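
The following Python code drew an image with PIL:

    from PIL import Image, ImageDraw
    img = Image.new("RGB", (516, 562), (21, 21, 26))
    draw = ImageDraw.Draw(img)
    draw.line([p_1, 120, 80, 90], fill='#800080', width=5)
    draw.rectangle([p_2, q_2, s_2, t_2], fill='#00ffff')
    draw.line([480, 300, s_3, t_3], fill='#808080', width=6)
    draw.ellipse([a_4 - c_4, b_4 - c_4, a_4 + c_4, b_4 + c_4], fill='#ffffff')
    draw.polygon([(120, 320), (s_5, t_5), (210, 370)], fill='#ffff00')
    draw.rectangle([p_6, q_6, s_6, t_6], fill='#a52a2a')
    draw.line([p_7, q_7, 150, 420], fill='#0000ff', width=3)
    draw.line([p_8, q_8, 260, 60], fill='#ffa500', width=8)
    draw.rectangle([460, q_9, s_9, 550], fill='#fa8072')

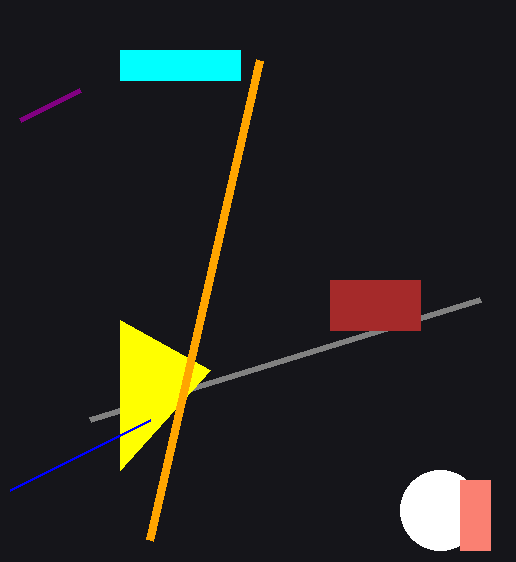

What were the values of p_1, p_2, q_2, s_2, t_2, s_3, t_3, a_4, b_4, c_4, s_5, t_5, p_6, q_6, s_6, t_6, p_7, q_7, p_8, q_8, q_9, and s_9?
p_1 = 20; p_2 = 120; q_2 = 50; s_2 = 240; t_2 = 80; s_3 = 90; t_3 = 420; a_4 = 440; b_4 = 510; c_4 = 40; s_5 = 120; t_5 = 470; p_6 = 330; q_6 = 280; s_6 = 420; t_6 = 330; p_7 = 10; q_7 = 490; p_8 = 150; q_8 = 540; q_9 = 480; s_9 = 490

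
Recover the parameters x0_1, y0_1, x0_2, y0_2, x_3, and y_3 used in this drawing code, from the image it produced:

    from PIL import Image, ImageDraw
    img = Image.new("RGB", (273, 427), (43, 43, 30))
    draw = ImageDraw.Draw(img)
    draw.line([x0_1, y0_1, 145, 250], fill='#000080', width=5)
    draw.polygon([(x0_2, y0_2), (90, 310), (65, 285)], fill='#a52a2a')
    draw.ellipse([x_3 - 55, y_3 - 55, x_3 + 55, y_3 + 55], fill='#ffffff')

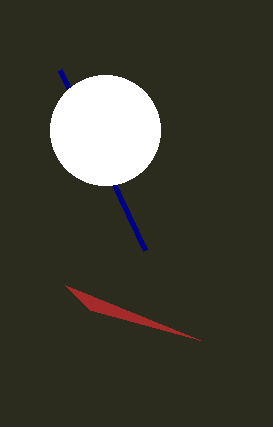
x0_1 = 60; y0_1 = 70; x0_2 = 200; y0_2 = 340; x_3 = 105; y_3 = 130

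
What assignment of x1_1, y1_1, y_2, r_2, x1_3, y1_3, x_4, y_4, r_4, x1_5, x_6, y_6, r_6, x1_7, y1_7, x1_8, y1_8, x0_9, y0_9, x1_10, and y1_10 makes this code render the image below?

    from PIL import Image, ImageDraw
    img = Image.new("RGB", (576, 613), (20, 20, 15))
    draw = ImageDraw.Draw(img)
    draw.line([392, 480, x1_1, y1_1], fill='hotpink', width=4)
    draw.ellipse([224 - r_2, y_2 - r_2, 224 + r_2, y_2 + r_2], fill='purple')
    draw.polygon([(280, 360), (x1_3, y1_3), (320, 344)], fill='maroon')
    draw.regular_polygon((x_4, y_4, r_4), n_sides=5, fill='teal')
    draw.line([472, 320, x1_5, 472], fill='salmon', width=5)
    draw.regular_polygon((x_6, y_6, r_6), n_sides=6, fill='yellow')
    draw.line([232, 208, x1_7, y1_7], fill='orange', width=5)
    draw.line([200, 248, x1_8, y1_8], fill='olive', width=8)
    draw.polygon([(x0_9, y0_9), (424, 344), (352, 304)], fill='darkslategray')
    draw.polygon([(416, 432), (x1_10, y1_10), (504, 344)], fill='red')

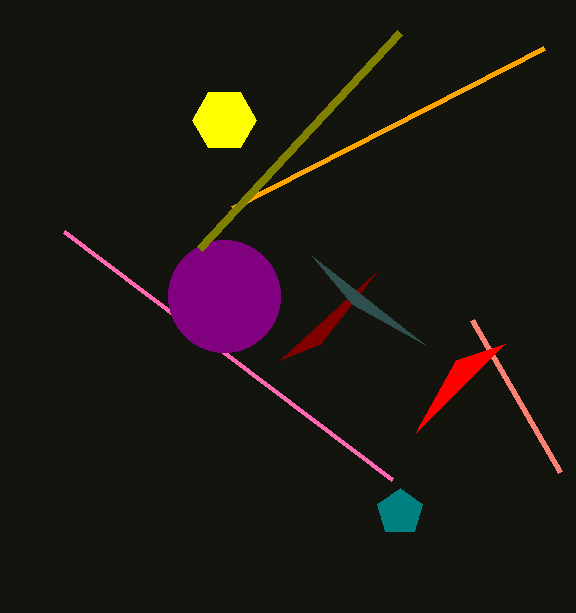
x1_1 = 64; y1_1 = 232; y_2 = 296; r_2 = 56; x1_3 = 376; y1_3 = 272; x_4 = 400; y_4 = 512; r_4 = 24; x1_5 = 560; x_6 = 224; y_6 = 120; r_6 = 32; x1_7 = 544; y1_7 = 48; x1_8 = 400; y1_8 = 32; x0_9 = 312; y0_9 = 256; x1_10 = 456; y1_10 = 360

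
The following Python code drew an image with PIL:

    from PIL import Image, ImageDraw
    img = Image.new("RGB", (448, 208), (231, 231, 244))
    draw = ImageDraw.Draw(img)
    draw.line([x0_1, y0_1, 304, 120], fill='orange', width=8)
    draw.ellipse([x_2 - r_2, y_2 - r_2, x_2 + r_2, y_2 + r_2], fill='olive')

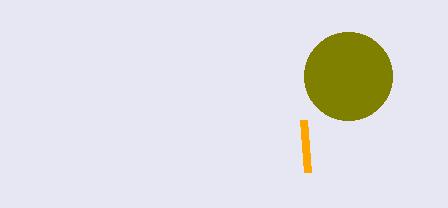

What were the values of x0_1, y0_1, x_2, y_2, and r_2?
x0_1 = 308, y0_1 = 172, x_2 = 348, y_2 = 76, r_2 = 44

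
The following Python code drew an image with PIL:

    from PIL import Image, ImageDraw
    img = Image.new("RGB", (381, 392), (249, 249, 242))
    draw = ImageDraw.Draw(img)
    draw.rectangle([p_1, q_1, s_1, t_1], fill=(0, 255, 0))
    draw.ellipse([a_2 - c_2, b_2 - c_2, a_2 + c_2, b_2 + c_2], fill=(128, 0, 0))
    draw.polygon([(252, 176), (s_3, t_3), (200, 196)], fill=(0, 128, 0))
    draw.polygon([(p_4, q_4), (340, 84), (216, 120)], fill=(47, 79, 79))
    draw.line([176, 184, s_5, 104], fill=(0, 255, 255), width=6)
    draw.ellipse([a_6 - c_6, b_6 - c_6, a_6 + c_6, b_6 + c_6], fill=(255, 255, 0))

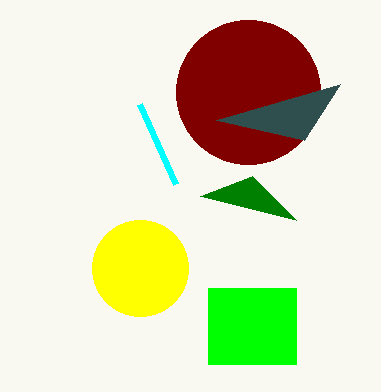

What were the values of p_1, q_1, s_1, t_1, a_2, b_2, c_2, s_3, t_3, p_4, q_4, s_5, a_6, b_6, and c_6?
p_1 = 208, q_1 = 288, s_1 = 296, t_1 = 364, a_2 = 248, b_2 = 92, c_2 = 72, s_3 = 296, t_3 = 220, p_4 = 304, q_4 = 140, s_5 = 140, a_6 = 140, b_6 = 268, c_6 = 48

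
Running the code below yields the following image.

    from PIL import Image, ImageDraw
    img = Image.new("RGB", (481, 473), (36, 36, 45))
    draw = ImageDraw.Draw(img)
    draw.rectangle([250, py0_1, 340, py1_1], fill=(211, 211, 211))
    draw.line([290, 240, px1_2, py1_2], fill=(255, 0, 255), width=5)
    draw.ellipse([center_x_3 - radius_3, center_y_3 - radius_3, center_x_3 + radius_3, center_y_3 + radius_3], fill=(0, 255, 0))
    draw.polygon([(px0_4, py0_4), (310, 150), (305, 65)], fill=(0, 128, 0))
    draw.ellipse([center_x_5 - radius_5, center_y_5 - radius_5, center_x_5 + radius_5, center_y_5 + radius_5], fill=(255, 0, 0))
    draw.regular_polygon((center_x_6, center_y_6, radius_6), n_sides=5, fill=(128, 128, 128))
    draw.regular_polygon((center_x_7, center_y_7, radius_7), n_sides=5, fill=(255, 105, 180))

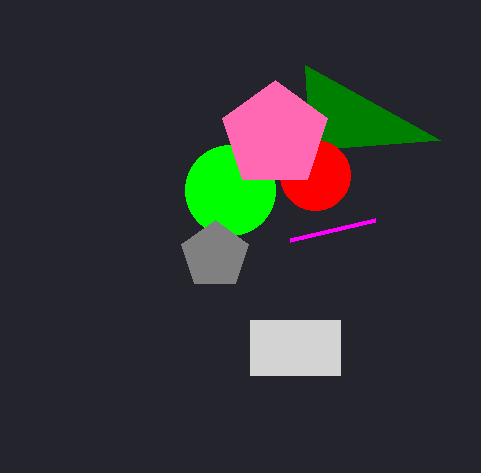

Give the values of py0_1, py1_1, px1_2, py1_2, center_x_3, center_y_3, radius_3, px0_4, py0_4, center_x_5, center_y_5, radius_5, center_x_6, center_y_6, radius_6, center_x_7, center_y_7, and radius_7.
py0_1 = 320; py1_1 = 375; px1_2 = 375; py1_2 = 220; center_x_3 = 230; center_y_3 = 190; radius_3 = 45; px0_4 = 440; py0_4 = 140; center_x_5 = 315; center_y_5 = 175; radius_5 = 35; center_x_6 = 215; center_y_6 = 255; radius_6 = 35; center_x_7 = 275; center_y_7 = 135; radius_7 = 55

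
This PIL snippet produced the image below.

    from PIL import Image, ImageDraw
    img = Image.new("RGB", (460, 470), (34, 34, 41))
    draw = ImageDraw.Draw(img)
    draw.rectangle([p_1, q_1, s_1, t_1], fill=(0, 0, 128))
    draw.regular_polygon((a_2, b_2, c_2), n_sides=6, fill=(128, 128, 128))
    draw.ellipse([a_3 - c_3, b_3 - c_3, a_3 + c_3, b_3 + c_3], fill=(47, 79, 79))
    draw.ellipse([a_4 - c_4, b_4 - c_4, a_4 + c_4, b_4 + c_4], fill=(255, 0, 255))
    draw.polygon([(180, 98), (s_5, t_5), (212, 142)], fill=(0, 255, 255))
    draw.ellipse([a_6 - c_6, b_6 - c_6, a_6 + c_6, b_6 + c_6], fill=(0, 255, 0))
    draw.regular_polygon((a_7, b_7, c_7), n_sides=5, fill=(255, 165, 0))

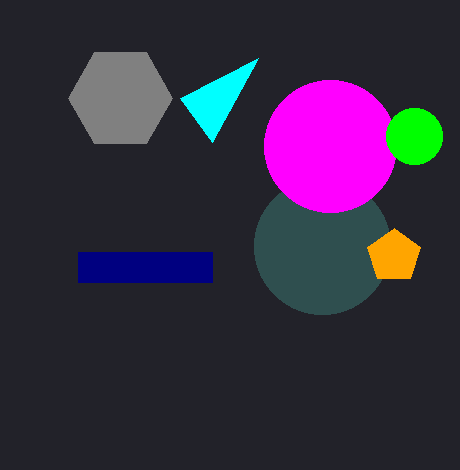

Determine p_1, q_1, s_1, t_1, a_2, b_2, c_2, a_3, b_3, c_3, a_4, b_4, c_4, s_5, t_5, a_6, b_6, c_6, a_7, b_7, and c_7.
p_1 = 78; q_1 = 252; s_1 = 212; t_1 = 282; a_2 = 120; b_2 = 98; c_2 = 52; a_3 = 322; b_3 = 246; c_3 = 68; a_4 = 330; b_4 = 146; c_4 = 66; s_5 = 258; t_5 = 58; a_6 = 414; b_6 = 136; c_6 = 28; a_7 = 394; b_7 = 256; c_7 = 28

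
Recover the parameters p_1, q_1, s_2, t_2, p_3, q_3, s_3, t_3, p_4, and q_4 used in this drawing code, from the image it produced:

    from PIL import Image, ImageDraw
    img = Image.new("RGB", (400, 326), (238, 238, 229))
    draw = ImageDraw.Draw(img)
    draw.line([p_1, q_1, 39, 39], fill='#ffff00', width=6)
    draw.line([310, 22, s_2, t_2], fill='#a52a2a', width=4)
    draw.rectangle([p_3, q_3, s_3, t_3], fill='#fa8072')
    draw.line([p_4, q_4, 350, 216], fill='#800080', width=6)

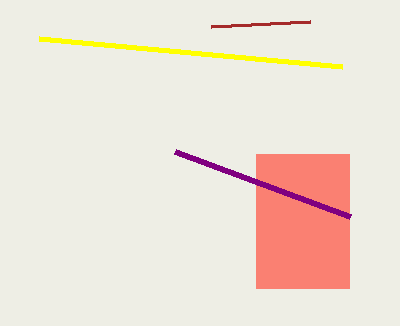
p_1 = 342, q_1 = 67, s_2 = 211, t_2 = 27, p_3 = 256, q_3 = 154, s_3 = 349, t_3 = 288, p_4 = 175, q_4 = 151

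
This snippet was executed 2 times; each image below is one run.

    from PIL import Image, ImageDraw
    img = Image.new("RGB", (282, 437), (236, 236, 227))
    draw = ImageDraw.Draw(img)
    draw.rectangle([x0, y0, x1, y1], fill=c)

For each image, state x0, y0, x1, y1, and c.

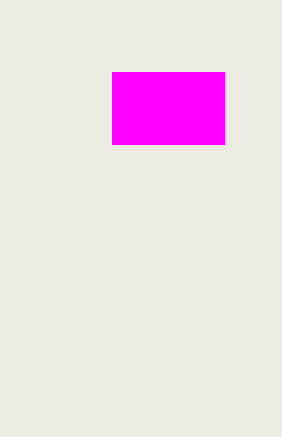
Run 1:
x0 = 112; y0 = 72; x1 = 224; y1 = 144; c = 'magenta'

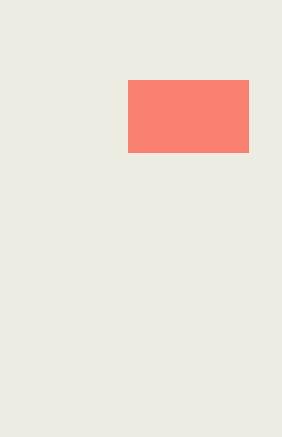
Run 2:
x0 = 128
y0 = 80
x1 = 248
y1 = 152
c = 'salmon'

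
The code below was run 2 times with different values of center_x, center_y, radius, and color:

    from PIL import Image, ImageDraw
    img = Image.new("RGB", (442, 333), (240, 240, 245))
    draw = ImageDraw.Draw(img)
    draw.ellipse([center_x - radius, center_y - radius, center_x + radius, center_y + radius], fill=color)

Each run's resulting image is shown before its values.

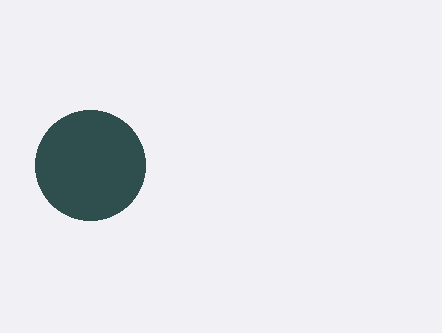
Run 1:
center_x = 90
center_y = 165
radius = 55
color = 'darkslategray'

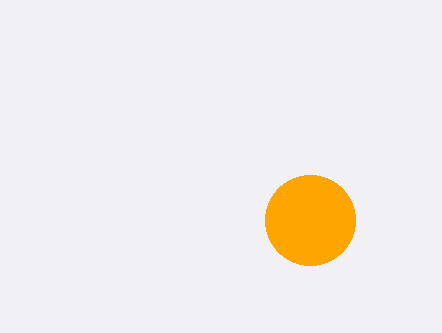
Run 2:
center_x = 310; center_y = 220; radius = 45; color = 'orange'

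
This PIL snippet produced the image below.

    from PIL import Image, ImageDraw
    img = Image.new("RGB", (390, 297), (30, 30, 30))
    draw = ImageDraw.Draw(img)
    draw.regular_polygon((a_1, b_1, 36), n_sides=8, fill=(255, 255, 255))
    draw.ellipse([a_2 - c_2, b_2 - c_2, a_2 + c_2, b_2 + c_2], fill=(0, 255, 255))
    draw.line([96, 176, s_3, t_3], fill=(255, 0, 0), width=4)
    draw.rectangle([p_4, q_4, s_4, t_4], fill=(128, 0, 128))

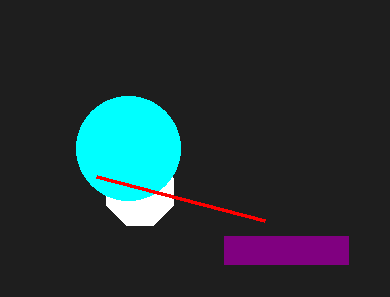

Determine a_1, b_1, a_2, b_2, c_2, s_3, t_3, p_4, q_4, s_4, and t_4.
a_1 = 140; b_1 = 192; a_2 = 128; b_2 = 148; c_2 = 52; s_3 = 264; t_3 = 220; p_4 = 224; q_4 = 236; s_4 = 348; t_4 = 264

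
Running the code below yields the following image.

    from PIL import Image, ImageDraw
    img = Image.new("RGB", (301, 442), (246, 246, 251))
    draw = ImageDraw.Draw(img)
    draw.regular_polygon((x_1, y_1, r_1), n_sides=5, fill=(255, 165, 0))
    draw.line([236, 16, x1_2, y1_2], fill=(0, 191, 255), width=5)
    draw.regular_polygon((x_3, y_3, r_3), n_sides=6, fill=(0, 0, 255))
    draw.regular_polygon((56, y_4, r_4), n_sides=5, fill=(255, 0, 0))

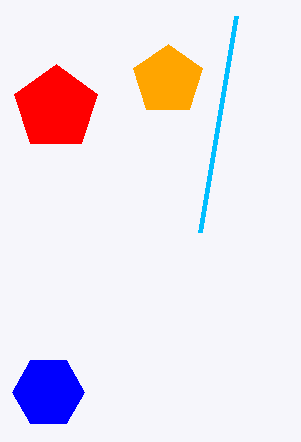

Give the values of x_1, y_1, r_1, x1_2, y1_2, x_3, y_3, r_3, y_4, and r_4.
x_1 = 168
y_1 = 80
r_1 = 36
x1_2 = 200
y1_2 = 232
x_3 = 48
y_3 = 392
r_3 = 36
y_4 = 108
r_4 = 44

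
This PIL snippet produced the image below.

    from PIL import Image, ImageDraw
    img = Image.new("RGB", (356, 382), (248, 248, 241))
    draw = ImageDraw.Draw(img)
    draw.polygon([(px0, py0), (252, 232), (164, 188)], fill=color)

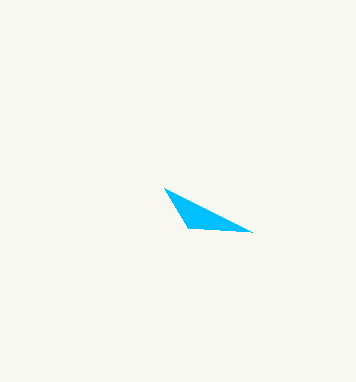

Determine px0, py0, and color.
px0 = 188, py0 = 228, color = 'deepskyblue'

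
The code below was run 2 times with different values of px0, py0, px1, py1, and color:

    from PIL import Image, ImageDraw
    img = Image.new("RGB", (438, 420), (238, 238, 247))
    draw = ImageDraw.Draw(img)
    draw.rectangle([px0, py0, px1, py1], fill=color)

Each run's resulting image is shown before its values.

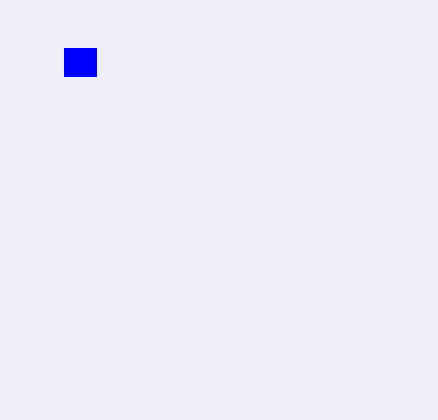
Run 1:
px0 = 64
py0 = 48
px1 = 96
py1 = 76
color = 'blue'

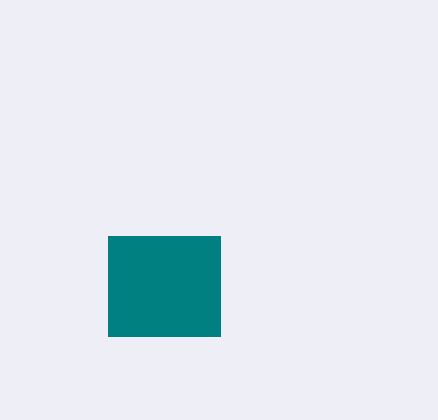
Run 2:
px0 = 108; py0 = 236; px1 = 220; py1 = 336; color = 'teal'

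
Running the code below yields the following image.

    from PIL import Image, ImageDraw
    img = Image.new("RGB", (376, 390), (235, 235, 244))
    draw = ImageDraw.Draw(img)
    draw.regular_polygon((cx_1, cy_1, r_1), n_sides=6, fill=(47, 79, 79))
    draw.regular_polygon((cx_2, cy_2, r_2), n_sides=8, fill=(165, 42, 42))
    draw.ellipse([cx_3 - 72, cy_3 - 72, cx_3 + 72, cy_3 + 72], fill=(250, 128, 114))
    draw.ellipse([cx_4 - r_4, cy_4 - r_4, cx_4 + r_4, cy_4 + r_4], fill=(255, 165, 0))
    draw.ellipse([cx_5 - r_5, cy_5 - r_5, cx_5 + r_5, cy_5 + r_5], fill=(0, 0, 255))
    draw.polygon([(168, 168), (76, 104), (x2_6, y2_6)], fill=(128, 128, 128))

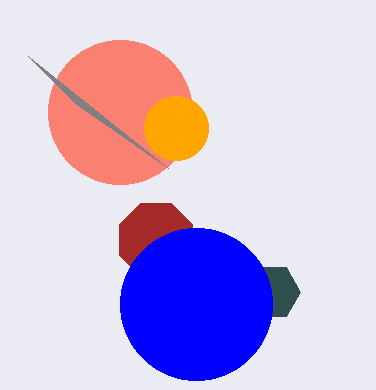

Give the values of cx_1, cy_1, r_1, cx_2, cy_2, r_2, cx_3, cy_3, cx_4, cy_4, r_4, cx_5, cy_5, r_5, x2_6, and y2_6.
cx_1 = 272; cy_1 = 292; r_1 = 28; cx_2 = 156; cy_2 = 240; r_2 = 40; cx_3 = 120; cy_3 = 112; cx_4 = 176; cy_4 = 128; r_4 = 32; cx_5 = 196; cy_5 = 304; r_5 = 76; x2_6 = 28; y2_6 = 56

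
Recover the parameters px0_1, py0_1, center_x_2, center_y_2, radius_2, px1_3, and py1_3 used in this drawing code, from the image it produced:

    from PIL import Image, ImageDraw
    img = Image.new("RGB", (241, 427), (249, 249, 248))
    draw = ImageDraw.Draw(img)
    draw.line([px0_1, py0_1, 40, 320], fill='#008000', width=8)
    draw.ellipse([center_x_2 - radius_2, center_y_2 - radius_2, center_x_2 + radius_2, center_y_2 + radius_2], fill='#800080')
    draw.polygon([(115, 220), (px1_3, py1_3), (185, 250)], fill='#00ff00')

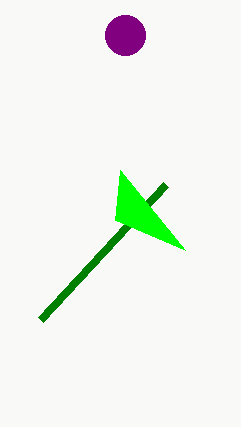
px0_1 = 165, py0_1 = 185, center_x_2 = 125, center_y_2 = 35, radius_2 = 20, px1_3 = 120, py1_3 = 170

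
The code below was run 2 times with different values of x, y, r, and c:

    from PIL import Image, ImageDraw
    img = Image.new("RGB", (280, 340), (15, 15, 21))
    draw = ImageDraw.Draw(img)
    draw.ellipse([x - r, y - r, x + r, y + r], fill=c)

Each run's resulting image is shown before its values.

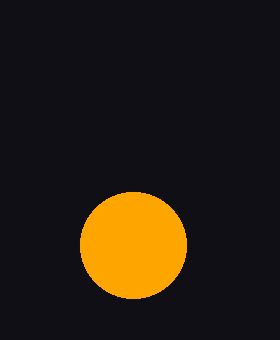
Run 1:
x = 133, y = 245, r = 53, c = 'orange'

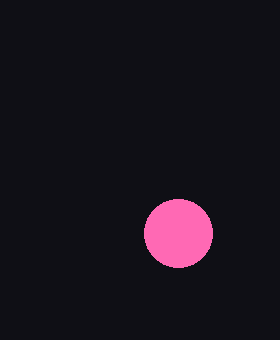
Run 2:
x = 178; y = 233; r = 34; c = 'hotpink'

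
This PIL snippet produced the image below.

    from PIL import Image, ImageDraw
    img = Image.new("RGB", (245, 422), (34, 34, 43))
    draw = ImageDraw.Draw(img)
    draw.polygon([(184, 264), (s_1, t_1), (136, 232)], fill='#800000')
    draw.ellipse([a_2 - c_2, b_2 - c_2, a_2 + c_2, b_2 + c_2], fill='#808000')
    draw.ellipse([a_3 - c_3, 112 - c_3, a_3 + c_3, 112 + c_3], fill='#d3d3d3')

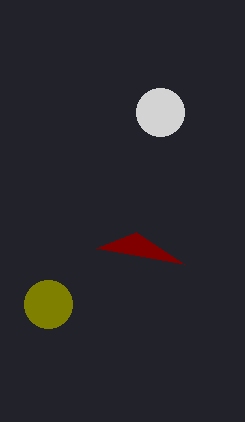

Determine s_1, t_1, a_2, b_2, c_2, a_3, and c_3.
s_1 = 96, t_1 = 248, a_2 = 48, b_2 = 304, c_2 = 24, a_3 = 160, c_3 = 24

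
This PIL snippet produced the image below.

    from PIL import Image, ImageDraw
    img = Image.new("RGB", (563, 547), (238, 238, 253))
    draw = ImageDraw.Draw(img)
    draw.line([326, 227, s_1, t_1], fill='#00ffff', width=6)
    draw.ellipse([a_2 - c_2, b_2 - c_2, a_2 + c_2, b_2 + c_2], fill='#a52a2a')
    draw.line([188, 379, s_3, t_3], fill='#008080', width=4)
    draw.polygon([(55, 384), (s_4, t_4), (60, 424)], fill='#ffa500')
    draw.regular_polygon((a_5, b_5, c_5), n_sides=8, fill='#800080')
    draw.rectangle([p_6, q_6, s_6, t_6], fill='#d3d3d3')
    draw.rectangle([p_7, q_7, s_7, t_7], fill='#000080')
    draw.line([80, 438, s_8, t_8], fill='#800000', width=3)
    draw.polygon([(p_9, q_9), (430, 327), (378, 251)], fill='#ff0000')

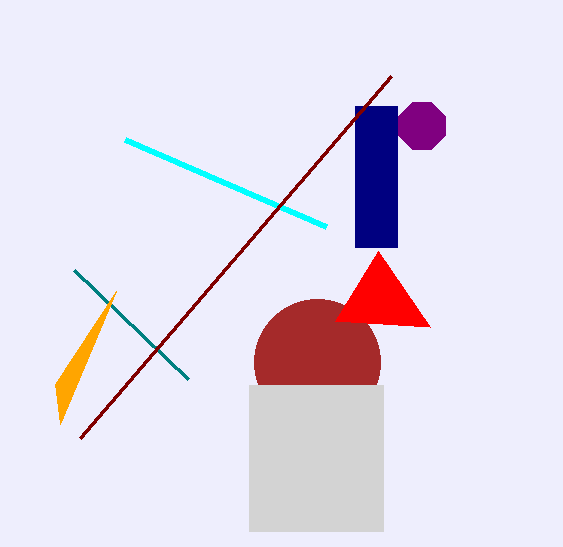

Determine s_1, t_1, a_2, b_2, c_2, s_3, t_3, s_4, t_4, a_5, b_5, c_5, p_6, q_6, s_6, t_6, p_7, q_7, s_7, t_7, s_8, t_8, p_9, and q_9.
s_1 = 125
t_1 = 140
a_2 = 317
b_2 = 362
c_2 = 63
s_3 = 74
t_3 = 270
s_4 = 116
t_4 = 291
a_5 = 422
b_5 = 126
c_5 = 25
p_6 = 249
q_6 = 385
s_6 = 383
t_6 = 531
p_7 = 355
q_7 = 106
s_7 = 397
t_7 = 247
s_8 = 391
t_8 = 76
p_9 = 335
q_9 = 321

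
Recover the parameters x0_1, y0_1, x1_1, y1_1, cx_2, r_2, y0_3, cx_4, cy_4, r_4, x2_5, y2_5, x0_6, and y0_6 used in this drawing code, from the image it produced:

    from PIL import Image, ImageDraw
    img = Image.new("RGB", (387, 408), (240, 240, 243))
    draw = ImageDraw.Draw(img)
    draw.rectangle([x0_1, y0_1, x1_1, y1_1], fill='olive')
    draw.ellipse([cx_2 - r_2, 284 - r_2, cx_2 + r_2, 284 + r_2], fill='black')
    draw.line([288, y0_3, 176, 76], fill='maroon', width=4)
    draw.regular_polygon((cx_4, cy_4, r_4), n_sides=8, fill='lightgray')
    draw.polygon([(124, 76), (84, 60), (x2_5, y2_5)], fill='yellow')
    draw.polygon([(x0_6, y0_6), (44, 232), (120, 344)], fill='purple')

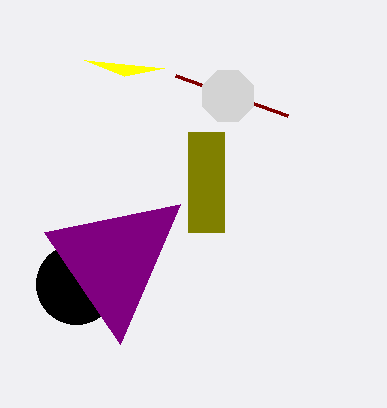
x0_1 = 188; y0_1 = 132; x1_1 = 224; y1_1 = 232; cx_2 = 76; r_2 = 40; y0_3 = 116; cx_4 = 228; cy_4 = 96; r_4 = 28; x2_5 = 164; y2_5 = 68; x0_6 = 180; y0_6 = 204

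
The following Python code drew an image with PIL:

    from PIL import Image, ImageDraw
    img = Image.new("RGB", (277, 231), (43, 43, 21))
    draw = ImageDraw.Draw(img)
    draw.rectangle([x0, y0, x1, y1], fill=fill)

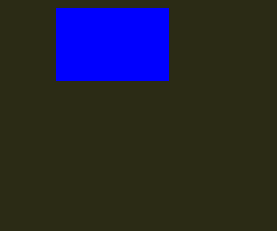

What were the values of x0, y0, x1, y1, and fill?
x0 = 56; y0 = 8; x1 = 168; y1 = 80; fill = 'blue'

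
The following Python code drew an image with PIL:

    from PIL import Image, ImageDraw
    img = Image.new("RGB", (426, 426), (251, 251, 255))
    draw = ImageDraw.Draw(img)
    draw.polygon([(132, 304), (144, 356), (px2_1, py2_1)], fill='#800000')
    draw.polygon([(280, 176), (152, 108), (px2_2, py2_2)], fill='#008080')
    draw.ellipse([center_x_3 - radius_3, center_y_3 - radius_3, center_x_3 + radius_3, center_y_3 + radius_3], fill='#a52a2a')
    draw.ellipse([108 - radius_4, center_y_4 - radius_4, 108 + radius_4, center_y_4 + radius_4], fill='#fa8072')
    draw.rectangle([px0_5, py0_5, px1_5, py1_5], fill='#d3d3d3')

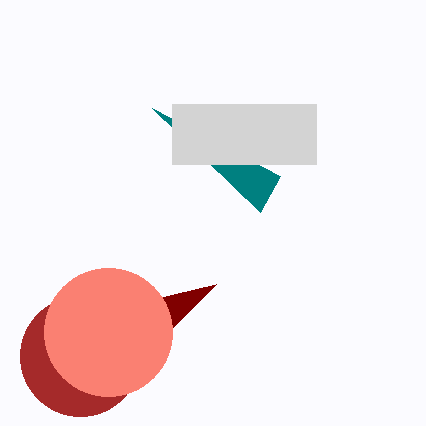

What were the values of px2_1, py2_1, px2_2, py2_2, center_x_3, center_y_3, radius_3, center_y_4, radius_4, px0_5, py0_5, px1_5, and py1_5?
px2_1 = 216
py2_1 = 284
px2_2 = 260
py2_2 = 212
center_x_3 = 80
center_y_3 = 356
radius_3 = 60
center_y_4 = 332
radius_4 = 64
px0_5 = 172
py0_5 = 104
px1_5 = 316
py1_5 = 164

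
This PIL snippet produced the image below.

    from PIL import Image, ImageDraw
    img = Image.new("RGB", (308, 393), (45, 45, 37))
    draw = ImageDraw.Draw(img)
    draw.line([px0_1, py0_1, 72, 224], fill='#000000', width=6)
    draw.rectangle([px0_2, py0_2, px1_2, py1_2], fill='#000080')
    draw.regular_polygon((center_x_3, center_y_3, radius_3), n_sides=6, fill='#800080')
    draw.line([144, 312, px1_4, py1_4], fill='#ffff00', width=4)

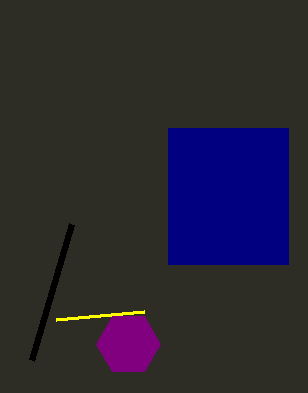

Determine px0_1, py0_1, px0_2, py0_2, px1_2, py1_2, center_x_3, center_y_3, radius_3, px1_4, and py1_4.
px0_1 = 32
py0_1 = 360
px0_2 = 168
py0_2 = 128
px1_2 = 288
py1_2 = 264
center_x_3 = 128
center_y_3 = 344
radius_3 = 32
px1_4 = 56
py1_4 = 320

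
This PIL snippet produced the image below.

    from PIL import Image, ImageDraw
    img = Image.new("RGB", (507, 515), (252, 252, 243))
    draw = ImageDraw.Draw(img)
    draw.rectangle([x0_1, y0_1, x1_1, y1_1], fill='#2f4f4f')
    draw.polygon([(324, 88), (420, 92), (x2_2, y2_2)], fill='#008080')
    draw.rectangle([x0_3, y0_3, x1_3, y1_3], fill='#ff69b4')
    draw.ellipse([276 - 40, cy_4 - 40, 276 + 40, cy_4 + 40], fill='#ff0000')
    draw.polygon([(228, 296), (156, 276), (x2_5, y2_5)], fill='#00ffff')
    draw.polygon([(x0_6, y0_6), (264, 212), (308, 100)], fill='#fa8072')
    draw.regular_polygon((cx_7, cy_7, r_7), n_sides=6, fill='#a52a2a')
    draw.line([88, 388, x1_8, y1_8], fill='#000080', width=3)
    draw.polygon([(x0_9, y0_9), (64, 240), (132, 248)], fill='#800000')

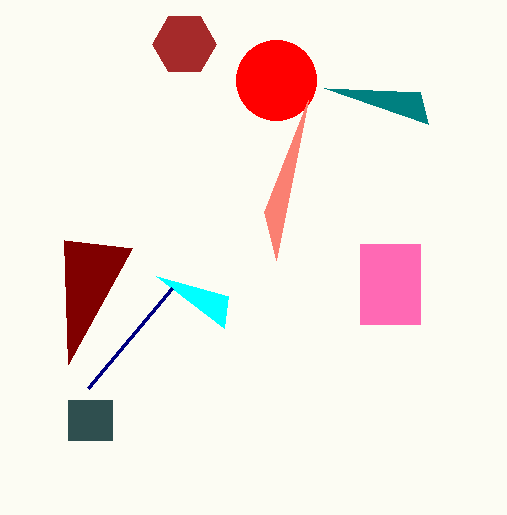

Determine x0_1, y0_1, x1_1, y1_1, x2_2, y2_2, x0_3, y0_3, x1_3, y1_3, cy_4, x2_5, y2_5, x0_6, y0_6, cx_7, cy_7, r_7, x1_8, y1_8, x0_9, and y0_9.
x0_1 = 68, y0_1 = 400, x1_1 = 112, y1_1 = 440, x2_2 = 428, y2_2 = 124, x0_3 = 360, y0_3 = 244, x1_3 = 420, y1_3 = 324, cy_4 = 80, x2_5 = 224, y2_5 = 328, x0_6 = 276, y0_6 = 260, cx_7 = 184, cy_7 = 44, r_7 = 32, x1_8 = 172, y1_8 = 288, x0_9 = 68, y0_9 = 364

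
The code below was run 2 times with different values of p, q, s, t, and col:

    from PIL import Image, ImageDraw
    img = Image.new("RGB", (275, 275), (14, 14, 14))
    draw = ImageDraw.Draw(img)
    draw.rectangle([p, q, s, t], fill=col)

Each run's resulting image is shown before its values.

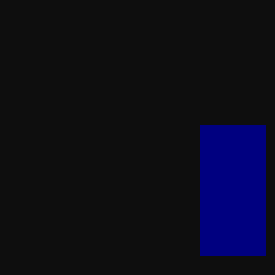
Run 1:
p = 200; q = 125; s = 265; t = 255; col = 'navy'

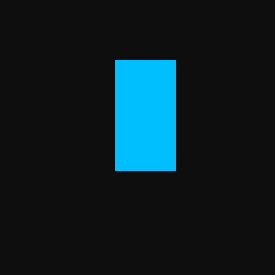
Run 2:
p = 115; q = 60; s = 175; t = 170; col = 'deepskyblue'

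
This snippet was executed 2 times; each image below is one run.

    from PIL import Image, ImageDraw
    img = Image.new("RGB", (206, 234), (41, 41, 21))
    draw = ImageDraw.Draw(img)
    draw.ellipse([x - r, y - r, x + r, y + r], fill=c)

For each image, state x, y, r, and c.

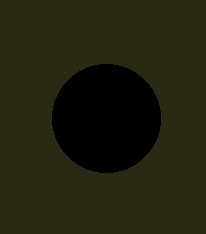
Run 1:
x = 106; y = 118; r = 54; c = 'black'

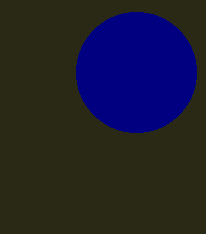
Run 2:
x = 136
y = 72
r = 60
c = 'navy'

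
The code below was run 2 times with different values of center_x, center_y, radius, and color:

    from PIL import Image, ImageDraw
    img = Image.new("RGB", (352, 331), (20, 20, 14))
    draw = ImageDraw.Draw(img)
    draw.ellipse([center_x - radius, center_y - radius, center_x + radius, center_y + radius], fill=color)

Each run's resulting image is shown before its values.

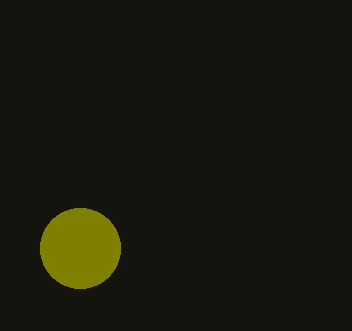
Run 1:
center_x = 80, center_y = 248, radius = 40, color = 'olive'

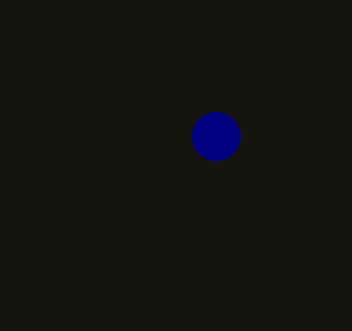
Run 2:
center_x = 216, center_y = 136, radius = 24, color = 'navy'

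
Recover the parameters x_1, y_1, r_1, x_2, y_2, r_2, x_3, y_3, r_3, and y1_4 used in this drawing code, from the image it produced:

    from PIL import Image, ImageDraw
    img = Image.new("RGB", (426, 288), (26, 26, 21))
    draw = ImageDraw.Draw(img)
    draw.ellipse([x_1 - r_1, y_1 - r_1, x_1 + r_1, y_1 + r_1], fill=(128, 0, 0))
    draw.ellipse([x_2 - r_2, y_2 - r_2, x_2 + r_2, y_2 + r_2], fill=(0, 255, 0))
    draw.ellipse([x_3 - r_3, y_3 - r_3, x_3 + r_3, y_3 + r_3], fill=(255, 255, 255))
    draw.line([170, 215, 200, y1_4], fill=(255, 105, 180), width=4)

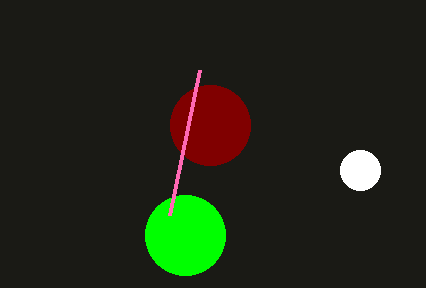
x_1 = 210
y_1 = 125
r_1 = 40
x_2 = 185
y_2 = 235
r_2 = 40
x_3 = 360
y_3 = 170
r_3 = 20
y1_4 = 70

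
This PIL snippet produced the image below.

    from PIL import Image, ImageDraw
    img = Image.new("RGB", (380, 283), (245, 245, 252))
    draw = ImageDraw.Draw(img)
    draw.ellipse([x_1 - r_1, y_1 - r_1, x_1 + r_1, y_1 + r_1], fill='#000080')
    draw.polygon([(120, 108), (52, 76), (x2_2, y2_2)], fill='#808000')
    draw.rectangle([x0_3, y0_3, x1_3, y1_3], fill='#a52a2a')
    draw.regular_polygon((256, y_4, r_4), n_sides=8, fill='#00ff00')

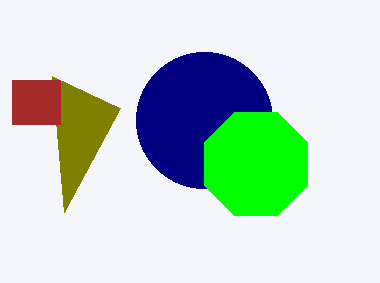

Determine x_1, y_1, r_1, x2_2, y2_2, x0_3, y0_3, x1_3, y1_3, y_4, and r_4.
x_1 = 204
y_1 = 120
r_1 = 68
x2_2 = 64
y2_2 = 212
x0_3 = 12
y0_3 = 80
x1_3 = 60
y1_3 = 124
y_4 = 164
r_4 = 56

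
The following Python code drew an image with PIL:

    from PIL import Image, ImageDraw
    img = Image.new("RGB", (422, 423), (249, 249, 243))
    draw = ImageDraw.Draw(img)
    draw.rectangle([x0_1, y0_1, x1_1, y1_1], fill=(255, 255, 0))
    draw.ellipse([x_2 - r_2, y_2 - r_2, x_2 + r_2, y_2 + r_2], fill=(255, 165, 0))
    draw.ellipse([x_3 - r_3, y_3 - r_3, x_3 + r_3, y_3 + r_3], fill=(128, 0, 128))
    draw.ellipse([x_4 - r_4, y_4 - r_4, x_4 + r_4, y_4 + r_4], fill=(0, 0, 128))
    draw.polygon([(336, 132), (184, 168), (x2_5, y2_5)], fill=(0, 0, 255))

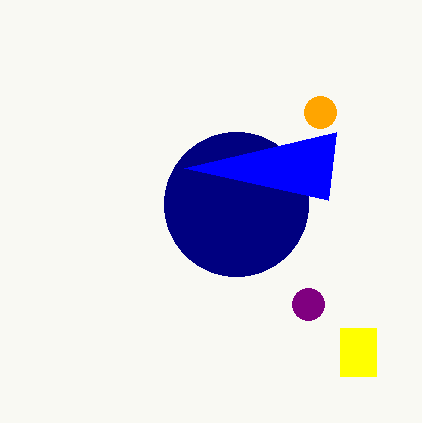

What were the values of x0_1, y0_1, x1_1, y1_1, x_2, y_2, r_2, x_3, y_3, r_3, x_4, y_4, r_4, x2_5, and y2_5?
x0_1 = 340; y0_1 = 328; x1_1 = 376; y1_1 = 376; x_2 = 320; y_2 = 112; r_2 = 16; x_3 = 308; y_3 = 304; r_3 = 16; x_4 = 236; y_4 = 204; r_4 = 72; x2_5 = 328; y2_5 = 200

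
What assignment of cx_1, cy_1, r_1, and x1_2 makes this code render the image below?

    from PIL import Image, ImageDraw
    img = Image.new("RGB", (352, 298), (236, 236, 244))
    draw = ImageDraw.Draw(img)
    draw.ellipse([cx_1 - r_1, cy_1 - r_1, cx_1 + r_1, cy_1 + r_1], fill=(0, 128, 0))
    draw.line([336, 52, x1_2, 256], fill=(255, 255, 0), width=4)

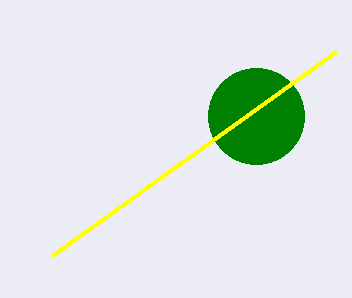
cx_1 = 256, cy_1 = 116, r_1 = 48, x1_2 = 52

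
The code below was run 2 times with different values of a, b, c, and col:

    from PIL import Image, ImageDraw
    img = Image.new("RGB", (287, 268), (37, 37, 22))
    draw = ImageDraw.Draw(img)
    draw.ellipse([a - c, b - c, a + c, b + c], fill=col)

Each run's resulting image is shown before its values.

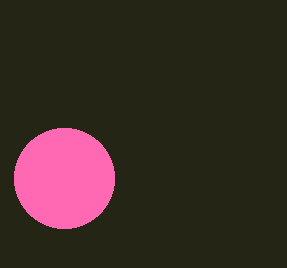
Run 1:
a = 64; b = 178; c = 50; col = 'hotpink'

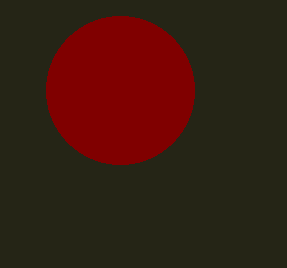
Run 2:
a = 120; b = 90; c = 74; col = 'maroon'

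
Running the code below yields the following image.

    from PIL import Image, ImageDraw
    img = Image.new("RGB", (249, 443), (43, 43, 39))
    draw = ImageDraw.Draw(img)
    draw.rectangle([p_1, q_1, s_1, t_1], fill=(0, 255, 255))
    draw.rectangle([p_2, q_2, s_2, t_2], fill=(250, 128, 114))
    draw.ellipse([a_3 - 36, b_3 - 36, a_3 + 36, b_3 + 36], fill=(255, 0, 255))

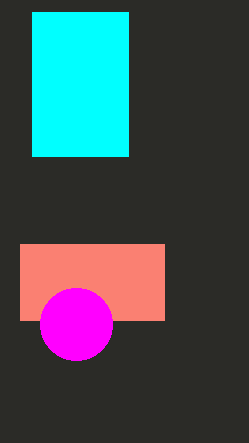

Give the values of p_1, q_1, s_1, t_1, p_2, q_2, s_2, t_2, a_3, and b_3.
p_1 = 32; q_1 = 12; s_1 = 128; t_1 = 156; p_2 = 20; q_2 = 244; s_2 = 164; t_2 = 320; a_3 = 76; b_3 = 324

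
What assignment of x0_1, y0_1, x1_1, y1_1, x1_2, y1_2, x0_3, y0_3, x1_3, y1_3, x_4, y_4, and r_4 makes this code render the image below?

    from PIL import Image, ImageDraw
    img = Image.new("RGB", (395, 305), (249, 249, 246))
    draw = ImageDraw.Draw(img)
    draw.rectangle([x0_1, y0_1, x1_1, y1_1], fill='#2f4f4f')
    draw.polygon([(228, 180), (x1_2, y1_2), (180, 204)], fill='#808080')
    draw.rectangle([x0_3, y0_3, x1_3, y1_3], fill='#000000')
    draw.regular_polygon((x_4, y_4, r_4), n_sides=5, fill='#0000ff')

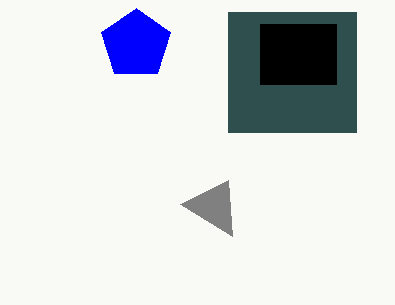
x0_1 = 228
y0_1 = 12
x1_1 = 356
y1_1 = 132
x1_2 = 232
y1_2 = 236
x0_3 = 260
y0_3 = 24
x1_3 = 336
y1_3 = 84
x_4 = 136
y_4 = 44
r_4 = 36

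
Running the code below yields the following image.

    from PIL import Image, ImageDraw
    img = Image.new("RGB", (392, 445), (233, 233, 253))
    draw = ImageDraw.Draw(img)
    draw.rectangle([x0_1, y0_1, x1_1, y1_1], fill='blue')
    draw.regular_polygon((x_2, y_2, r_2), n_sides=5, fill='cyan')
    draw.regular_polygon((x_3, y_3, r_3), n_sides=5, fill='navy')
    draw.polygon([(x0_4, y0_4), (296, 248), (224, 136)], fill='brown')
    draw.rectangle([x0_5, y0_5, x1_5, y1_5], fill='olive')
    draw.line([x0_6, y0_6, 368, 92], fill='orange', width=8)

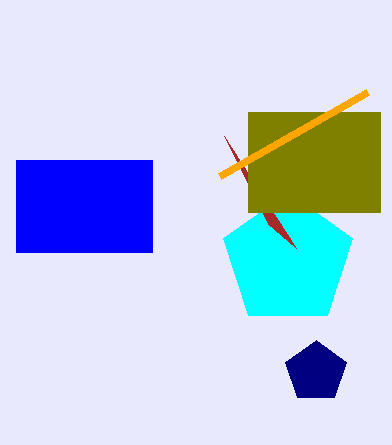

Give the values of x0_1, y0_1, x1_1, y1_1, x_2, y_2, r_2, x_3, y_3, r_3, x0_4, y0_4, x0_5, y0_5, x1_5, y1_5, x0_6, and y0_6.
x0_1 = 16, y0_1 = 160, x1_1 = 152, y1_1 = 252, x_2 = 288, y_2 = 260, r_2 = 68, x_3 = 316, y_3 = 372, r_3 = 32, x0_4 = 268, y0_4 = 224, x0_5 = 248, y0_5 = 112, x1_5 = 380, y1_5 = 212, x0_6 = 220, y0_6 = 176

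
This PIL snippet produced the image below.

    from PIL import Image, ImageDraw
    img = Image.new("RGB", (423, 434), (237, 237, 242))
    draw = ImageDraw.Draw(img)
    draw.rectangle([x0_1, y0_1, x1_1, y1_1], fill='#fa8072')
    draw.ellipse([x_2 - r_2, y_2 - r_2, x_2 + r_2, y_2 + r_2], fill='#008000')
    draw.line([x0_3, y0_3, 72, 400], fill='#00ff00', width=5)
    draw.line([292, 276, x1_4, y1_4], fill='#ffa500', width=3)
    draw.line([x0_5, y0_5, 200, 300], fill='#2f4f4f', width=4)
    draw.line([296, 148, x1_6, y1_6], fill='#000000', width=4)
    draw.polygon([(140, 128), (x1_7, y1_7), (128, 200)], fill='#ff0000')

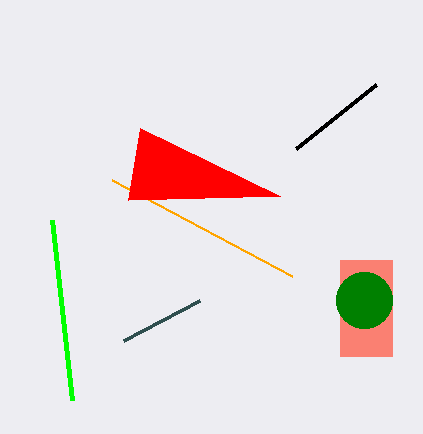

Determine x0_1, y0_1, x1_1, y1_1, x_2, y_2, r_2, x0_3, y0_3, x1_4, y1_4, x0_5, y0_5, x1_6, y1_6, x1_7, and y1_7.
x0_1 = 340, y0_1 = 260, x1_1 = 392, y1_1 = 356, x_2 = 364, y_2 = 300, r_2 = 28, x0_3 = 52, y0_3 = 220, x1_4 = 112, y1_4 = 180, x0_5 = 124, y0_5 = 340, x1_6 = 376, y1_6 = 84, x1_7 = 280, y1_7 = 196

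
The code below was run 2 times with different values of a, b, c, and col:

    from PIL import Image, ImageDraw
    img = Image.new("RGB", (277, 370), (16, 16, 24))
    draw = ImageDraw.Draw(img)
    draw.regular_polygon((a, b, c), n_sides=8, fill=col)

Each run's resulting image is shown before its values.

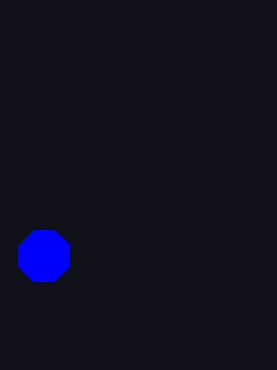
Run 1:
a = 44, b = 256, c = 28, col = 'blue'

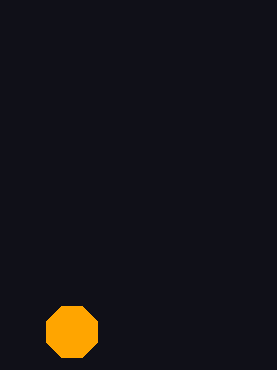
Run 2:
a = 72
b = 332
c = 28
col = 'orange'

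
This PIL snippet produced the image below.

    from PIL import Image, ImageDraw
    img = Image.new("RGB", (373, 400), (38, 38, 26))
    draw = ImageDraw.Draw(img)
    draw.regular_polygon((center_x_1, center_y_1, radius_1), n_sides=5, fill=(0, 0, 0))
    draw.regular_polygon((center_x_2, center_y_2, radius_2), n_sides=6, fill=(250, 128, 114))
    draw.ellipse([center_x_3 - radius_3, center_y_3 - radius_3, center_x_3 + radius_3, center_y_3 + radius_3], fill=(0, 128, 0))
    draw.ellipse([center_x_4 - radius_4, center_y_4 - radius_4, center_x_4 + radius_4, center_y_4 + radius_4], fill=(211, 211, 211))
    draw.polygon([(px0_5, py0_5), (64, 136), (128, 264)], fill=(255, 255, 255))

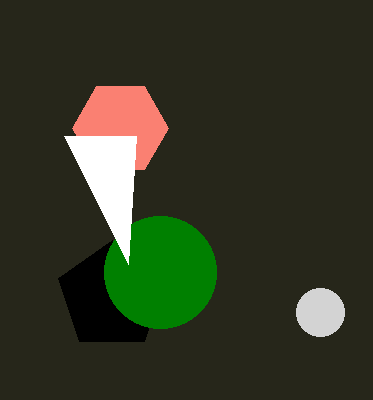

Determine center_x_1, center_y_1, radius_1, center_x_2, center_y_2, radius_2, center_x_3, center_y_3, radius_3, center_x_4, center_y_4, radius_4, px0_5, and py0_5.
center_x_1 = 112; center_y_1 = 296; radius_1 = 56; center_x_2 = 120; center_y_2 = 128; radius_2 = 48; center_x_3 = 160; center_y_3 = 272; radius_3 = 56; center_x_4 = 320; center_y_4 = 312; radius_4 = 24; px0_5 = 136; py0_5 = 136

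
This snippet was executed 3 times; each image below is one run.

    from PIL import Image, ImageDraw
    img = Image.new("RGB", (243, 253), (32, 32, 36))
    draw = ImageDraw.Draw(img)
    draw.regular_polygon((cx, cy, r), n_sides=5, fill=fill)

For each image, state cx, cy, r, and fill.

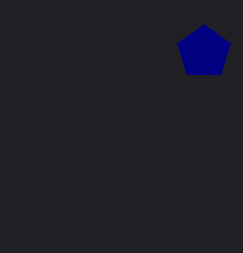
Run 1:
cx = 204, cy = 52, r = 28, fill = 'navy'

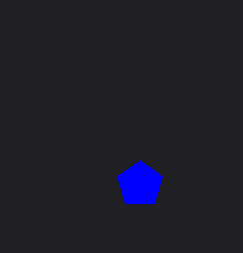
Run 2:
cx = 140; cy = 184; r = 24; fill = 'blue'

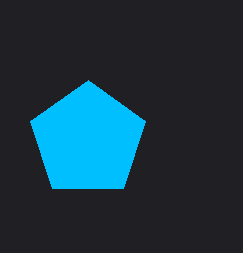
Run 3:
cx = 88, cy = 140, r = 60, fill = 'deepskyblue'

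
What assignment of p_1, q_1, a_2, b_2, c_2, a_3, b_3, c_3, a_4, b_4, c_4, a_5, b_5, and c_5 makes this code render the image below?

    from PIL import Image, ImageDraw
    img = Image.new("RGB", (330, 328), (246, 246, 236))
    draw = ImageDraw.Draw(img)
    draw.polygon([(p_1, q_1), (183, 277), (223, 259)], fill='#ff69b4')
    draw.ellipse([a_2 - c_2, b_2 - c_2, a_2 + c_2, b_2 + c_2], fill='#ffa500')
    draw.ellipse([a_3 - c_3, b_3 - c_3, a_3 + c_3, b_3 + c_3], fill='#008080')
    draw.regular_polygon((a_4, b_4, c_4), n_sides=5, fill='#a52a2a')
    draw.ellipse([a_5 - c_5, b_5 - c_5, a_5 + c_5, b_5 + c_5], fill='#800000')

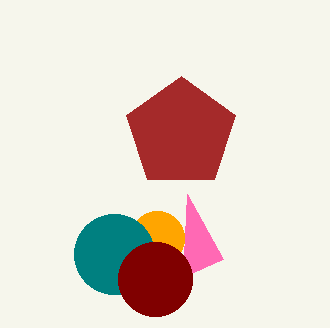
p_1 = 187, q_1 = 194, a_2 = 157, b_2 = 238, c_2 = 27, a_3 = 114, b_3 = 254, c_3 = 40, a_4 = 181, b_4 = 133, c_4 = 57, a_5 = 155, b_5 = 279, c_5 = 37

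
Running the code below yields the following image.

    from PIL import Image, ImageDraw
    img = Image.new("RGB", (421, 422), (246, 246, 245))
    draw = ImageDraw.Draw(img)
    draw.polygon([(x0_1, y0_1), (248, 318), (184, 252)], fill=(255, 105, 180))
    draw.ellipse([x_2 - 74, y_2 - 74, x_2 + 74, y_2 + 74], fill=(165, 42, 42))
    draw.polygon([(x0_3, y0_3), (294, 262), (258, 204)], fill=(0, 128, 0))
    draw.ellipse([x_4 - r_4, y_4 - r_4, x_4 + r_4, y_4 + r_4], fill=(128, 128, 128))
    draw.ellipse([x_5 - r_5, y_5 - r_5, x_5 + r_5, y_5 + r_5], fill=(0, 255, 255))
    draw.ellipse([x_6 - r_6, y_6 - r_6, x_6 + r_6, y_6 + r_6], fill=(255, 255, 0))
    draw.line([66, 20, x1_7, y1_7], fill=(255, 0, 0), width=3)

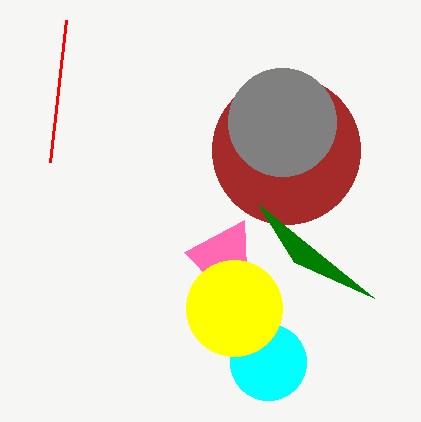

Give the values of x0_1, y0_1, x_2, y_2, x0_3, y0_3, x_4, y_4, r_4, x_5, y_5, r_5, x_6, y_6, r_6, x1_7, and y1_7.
x0_1 = 244
y0_1 = 220
x_2 = 286
y_2 = 150
x0_3 = 374
y0_3 = 298
x_4 = 282
y_4 = 122
r_4 = 54
x_5 = 268
y_5 = 362
r_5 = 38
x_6 = 234
y_6 = 308
r_6 = 48
x1_7 = 50
y1_7 = 162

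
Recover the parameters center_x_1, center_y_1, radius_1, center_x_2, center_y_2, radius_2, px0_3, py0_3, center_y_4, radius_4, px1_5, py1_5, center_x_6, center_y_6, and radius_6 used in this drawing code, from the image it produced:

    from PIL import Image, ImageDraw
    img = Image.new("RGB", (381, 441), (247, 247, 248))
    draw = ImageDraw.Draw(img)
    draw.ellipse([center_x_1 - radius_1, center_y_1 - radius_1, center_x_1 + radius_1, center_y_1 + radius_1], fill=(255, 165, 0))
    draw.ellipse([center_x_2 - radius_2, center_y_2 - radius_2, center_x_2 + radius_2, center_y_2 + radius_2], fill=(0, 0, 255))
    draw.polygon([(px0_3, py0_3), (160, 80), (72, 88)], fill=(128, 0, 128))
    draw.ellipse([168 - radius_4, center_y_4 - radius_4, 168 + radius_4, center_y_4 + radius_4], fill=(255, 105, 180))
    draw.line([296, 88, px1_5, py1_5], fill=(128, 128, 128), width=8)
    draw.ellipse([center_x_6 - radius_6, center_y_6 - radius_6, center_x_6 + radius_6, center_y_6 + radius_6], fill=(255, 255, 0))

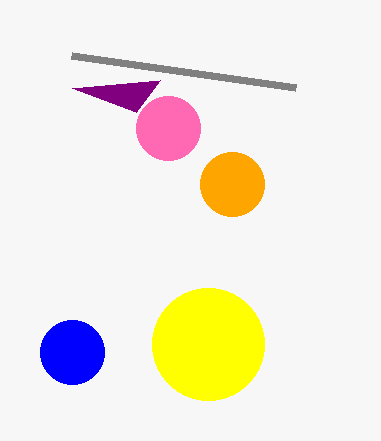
center_x_1 = 232
center_y_1 = 184
radius_1 = 32
center_x_2 = 72
center_y_2 = 352
radius_2 = 32
px0_3 = 136
py0_3 = 112
center_y_4 = 128
radius_4 = 32
px1_5 = 72
py1_5 = 56
center_x_6 = 208
center_y_6 = 344
radius_6 = 56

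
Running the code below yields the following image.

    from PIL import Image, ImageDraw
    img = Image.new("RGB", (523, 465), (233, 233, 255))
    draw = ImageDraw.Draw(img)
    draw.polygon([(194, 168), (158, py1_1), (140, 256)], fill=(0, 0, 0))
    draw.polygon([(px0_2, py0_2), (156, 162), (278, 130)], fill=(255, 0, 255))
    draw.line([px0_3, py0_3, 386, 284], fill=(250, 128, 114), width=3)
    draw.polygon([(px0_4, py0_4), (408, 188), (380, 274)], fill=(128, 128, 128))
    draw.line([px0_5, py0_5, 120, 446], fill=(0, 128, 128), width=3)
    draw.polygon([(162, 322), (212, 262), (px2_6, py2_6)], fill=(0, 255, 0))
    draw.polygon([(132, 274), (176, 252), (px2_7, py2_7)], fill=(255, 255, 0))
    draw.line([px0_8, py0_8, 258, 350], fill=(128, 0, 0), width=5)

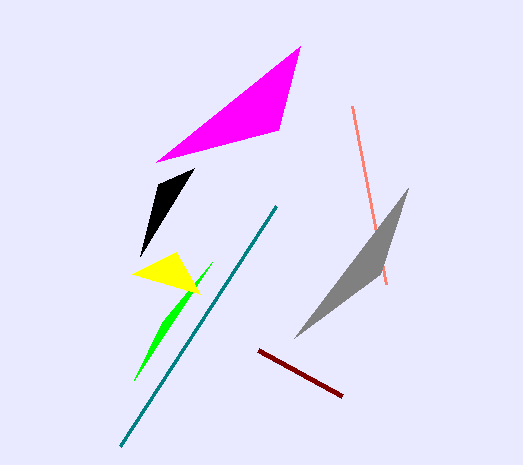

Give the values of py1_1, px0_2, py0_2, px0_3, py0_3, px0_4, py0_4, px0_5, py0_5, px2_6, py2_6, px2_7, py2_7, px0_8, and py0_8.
py1_1 = 184, px0_2 = 300, py0_2 = 46, px0_3 = 352, py0_3 = 106, px0_4 = 294, py0_4 = 338, px0_5 = 276, py0_5 = 206, px2_6 = 134, py2_6 = 380, px2_7 = 200, py2_7 = 294, px0_8 = 342, py0_8 = 396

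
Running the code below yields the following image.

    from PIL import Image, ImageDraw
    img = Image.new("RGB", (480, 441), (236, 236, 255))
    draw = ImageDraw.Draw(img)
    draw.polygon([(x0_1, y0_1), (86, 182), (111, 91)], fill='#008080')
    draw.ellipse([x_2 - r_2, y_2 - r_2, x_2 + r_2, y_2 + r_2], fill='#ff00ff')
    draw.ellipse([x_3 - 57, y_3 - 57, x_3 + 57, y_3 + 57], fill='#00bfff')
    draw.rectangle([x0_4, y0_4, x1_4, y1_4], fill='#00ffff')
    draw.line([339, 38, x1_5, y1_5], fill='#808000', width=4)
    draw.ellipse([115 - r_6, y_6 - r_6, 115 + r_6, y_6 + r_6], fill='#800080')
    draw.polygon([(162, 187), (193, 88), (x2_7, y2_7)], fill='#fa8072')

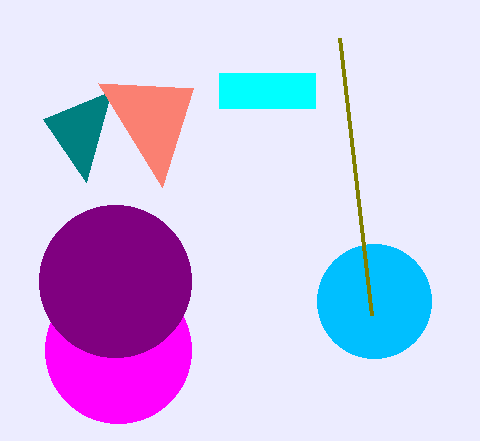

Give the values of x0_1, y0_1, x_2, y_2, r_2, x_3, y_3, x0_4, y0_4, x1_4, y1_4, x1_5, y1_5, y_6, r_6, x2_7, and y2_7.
x0_1 = 43
y0_1 = 119
x_2 = 118
y_2 = 350
r_2 = 73
x_3 = 374
y_3 = 301
x0_4 = 219
y0_4 = 73
x1_4 = 315
y1_4 = 108
x1_5 = 371
y1_5 = 315
y_6 = 281
r_6 = 76
x2_7 = 98
y2_7 = 83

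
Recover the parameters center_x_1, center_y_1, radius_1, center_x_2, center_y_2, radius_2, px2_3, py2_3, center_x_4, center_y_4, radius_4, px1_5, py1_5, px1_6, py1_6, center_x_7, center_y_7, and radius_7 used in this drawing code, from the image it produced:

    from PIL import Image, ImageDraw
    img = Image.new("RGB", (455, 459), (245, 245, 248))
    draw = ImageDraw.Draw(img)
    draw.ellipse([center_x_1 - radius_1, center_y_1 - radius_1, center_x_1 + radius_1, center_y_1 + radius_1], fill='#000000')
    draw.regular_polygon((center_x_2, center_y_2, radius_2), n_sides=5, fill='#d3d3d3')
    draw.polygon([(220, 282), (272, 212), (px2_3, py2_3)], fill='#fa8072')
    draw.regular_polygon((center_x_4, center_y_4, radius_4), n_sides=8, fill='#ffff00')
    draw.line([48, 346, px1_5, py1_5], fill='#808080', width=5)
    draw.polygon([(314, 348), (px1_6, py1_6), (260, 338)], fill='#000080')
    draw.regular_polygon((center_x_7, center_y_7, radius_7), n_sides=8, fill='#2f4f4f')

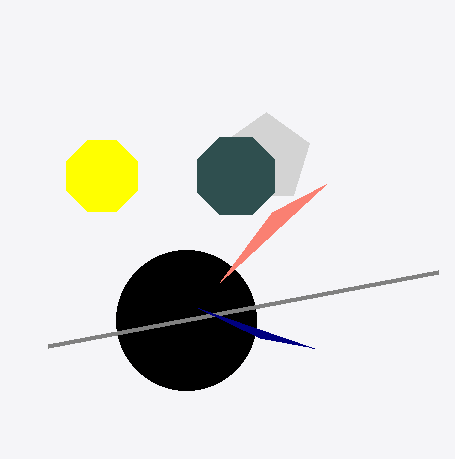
center_x_1 = 186; center_y_1 = 320; radius_1 = 70; center_x_2 = 266; center_y_2 = 158; radius_2 = 46; px2_3 = 326; py2_3 = 184; center_x_4 = 102; center_y_4 = 176; radius_4 = 38; px1_5 = 438; py1_5 = 272; px1_6 = 198; py1_6 = 308; center_x_7 = 236; center_y_7 = 176; radius_7 = 42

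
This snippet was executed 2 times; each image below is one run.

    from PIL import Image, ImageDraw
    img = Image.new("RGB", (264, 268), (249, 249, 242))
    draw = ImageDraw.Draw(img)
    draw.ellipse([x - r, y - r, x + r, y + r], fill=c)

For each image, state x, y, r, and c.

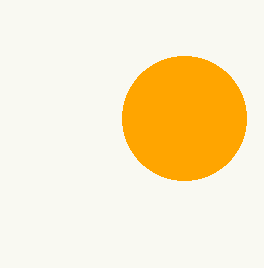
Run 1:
x = 184
y = 118
r = 62
c = 'orange'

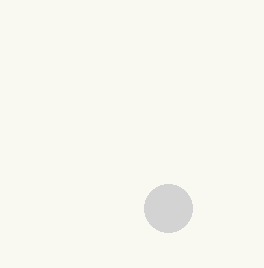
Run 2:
x = 168, y = 208, r = 24, c = 'lightgray'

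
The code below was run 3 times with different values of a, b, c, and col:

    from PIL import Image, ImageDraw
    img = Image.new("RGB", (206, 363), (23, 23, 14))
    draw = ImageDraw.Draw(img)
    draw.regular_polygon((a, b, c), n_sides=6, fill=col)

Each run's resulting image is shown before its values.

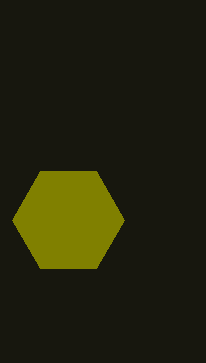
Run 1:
a = 68
b = 220
c = 56
col = 'olive'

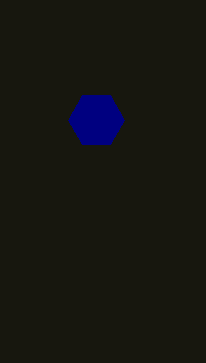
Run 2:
a = 96, b = 120, c = 28, col = 'navy'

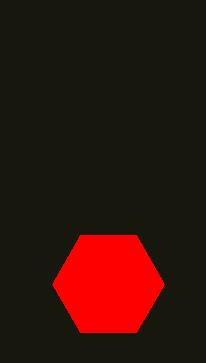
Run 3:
a = 108
b = 284
c = 56
col = 'red'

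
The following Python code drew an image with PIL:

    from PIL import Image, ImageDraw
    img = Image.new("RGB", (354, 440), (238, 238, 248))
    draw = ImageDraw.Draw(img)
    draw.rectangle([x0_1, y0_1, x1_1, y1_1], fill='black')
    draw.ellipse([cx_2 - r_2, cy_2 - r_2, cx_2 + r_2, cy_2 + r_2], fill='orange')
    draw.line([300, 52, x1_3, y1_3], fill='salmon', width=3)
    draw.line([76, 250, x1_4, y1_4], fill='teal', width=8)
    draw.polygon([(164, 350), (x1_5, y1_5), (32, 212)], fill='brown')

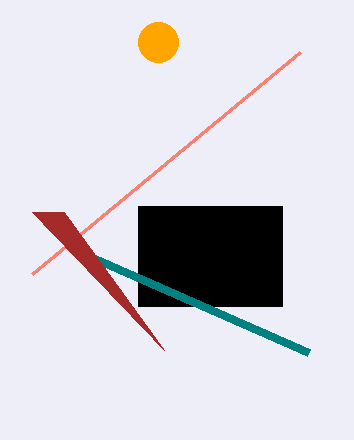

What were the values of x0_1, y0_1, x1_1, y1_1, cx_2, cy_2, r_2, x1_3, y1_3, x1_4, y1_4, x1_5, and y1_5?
x0_1 = 138
y0_1 = 206
x1_1 = 282
y1_1 = 306
cx_2 = 158
cy_2 = 42
r_2 = 20
x1_3 = 32
y1_3 = 274
x1_4 = 308
y1_4 = 352
x1_5 = 64
y1_5 = 212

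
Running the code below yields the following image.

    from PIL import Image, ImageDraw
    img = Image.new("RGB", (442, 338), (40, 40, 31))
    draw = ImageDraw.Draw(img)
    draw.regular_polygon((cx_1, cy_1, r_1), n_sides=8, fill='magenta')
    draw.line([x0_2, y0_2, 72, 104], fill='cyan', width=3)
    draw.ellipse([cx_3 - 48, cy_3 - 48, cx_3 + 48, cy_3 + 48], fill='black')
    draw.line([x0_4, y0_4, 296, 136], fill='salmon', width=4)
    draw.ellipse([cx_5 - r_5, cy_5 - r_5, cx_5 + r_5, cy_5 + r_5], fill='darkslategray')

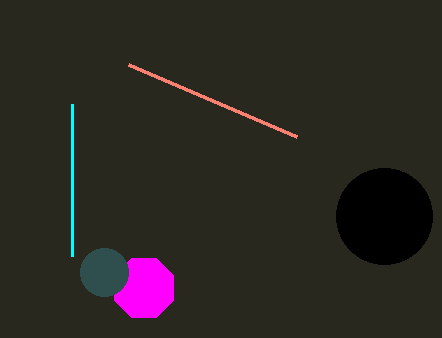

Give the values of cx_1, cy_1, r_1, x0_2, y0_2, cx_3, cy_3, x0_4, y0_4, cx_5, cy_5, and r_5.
cx_1 = 144
cy_1 = 288
r_1 = 32
x0_2 = 72
y0_2 = 256
cx_3 = 384
cy_3 = 216
x0_4 = 128
y0_4 = 64
cx_5 = 104
cy_5 = 272
r_5 = 24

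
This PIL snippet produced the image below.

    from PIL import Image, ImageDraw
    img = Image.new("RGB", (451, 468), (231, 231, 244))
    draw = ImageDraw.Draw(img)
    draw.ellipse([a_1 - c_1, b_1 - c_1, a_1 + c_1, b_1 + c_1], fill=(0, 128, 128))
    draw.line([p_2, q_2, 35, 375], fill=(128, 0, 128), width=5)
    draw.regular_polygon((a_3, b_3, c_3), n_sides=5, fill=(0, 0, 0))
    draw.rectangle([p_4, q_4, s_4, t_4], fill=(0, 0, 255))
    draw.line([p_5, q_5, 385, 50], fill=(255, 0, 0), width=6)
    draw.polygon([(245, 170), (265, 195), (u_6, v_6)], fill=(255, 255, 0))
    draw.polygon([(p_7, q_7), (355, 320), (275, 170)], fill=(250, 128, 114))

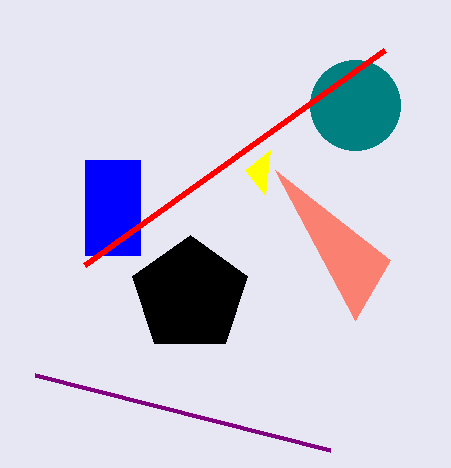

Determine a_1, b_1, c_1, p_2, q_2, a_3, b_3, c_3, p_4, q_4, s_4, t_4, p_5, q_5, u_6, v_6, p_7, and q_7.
a_1 = 355
b_1 = 105
c_1 = 45
p_2 = 330
q_2 = 450
a_3 = 190
b_3 = 295
c_3 = 60
p_4 = 85
q_4 = 160
s_4 = 140
t_4 = 255
p_5 = 85
q_5 = 265
u_6 = 270
v_6 = 150
p_7 = 390
q_7 = 260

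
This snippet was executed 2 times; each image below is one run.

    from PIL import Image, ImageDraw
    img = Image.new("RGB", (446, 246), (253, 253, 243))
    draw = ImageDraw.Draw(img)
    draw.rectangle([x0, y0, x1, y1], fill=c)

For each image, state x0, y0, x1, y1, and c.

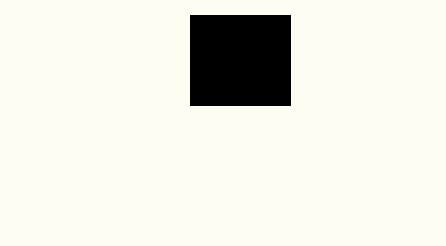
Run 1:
x0 = 190
y0 = 15
x1 = 290
y1 = 105
c = 'black'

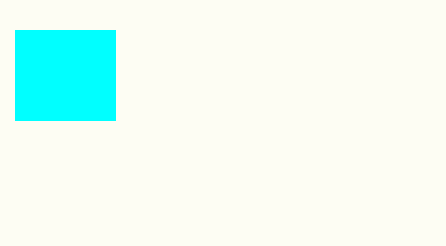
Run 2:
x0 = 15; y0 = 30; x1 = 115; y1 = 120; c = 'cyan'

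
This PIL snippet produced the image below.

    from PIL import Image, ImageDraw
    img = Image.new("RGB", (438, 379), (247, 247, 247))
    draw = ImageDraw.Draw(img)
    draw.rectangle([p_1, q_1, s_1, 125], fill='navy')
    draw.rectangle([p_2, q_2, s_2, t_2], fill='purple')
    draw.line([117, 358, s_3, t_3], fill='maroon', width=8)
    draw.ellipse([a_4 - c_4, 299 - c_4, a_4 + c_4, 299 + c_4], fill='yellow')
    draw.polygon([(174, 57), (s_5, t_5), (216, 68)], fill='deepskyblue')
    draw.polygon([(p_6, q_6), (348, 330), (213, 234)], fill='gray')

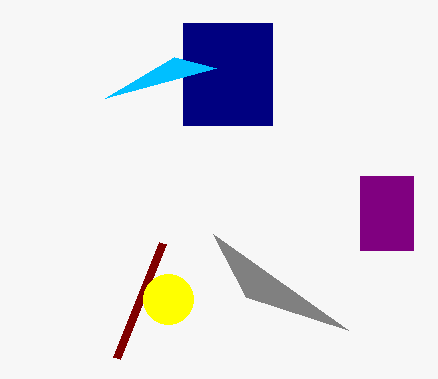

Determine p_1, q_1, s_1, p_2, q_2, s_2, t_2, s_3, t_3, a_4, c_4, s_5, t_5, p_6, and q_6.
p_1 = 183, q_1 = 23, s_1 = 272, p_2 = 360, q_2 = 176, s_2 = 413, t_2 = 250, s_3 = 163, t_3 = 243, a_4 = 168, c_4 = 25, s_5 = 105, t_5 = 98, p_6 = 246, q_6 = 297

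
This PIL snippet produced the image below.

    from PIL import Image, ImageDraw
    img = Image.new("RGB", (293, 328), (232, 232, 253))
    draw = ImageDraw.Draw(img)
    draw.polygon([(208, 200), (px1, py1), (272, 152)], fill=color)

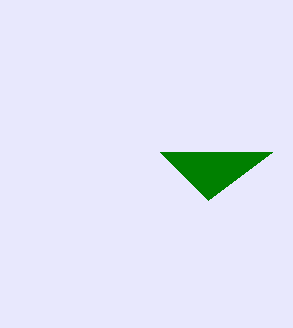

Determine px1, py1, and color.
px1 = 160
py1 = 152
color = 'green'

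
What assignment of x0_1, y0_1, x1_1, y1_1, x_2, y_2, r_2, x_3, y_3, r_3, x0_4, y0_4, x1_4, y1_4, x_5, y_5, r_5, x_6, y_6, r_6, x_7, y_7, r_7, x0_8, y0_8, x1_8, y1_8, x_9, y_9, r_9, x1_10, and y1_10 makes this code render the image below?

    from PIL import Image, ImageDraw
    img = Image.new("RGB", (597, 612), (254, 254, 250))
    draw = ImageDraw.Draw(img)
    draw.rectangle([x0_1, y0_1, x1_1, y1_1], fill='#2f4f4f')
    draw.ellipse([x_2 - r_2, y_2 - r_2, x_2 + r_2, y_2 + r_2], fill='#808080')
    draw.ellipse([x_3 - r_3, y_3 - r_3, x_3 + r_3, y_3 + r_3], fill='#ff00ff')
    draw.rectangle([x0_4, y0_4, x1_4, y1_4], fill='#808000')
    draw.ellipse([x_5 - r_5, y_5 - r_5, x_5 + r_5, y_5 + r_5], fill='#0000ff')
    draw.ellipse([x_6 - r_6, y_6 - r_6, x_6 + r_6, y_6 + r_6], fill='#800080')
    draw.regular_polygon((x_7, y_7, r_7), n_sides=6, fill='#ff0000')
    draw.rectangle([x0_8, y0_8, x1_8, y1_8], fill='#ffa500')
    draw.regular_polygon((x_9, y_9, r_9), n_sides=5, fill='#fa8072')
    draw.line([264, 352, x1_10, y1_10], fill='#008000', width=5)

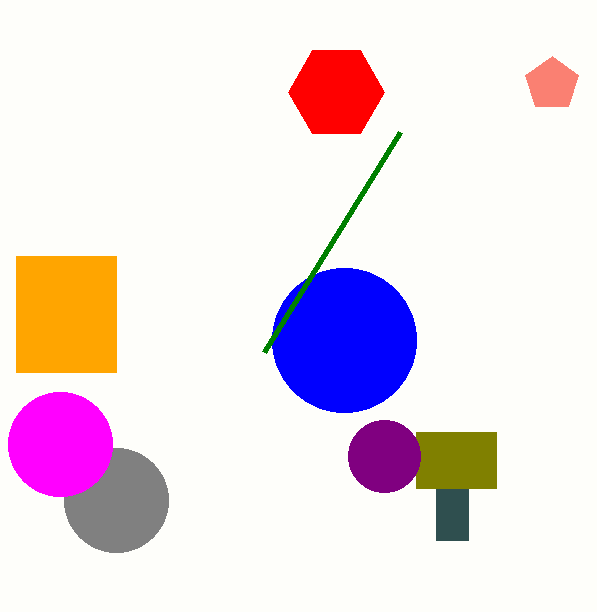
x0_1 = 436, y0_1 = 432, x1_1 = 468, y1_1 = 540, x_2 = 116, y_2 = 500, r_2 = 52, x_3 = 60, y_3 = 444, r_3 = 52, x0_4 = 416, y0_4 = 432, x1_4 = 496, y1_4 = 488, x_5 = 344, y_5 = 340, r_5 = 72, x_6 = 384, y_6 = 456, r_6 = 36, x_7 = 336, y_7 = 92, r_7 = 48, x0_8 = 16, y0_8 = 256, x1_8 = 116, y1_8 = 372, x_9 = 552, y_9 = 84, r_9 = 28, x1_10 = 400, y1_10 = 132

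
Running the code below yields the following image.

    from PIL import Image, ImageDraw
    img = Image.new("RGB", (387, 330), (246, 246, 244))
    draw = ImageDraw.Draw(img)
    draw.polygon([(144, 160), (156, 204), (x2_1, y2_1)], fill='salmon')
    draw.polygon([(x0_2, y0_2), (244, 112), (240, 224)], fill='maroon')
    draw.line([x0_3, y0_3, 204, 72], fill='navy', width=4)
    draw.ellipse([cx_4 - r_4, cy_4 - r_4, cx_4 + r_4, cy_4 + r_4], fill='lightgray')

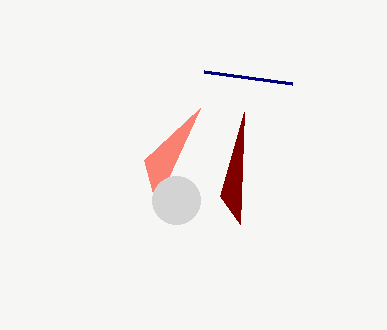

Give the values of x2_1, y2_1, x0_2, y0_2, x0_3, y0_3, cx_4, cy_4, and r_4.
x2_1 = 200, y2_1 = 108, x0_2 = 220, y0_2 = 196, x0_3 = 292, y0_3 = 84, cx_4 = 176, cy_4 = 200, r_4 = 24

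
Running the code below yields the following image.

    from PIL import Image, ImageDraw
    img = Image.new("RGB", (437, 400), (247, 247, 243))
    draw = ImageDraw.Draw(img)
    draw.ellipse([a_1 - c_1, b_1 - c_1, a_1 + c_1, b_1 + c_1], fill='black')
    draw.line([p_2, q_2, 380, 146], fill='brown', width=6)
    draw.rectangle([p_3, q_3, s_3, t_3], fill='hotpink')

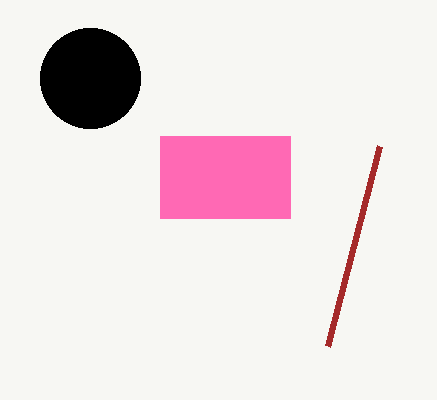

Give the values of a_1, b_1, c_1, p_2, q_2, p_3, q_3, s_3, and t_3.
a_1 = 90; b_1 = 78; c_1 = 50; p_2 = 328; q_2 = 346; p_3 = 160; q_3 = 136; s_3 = 290; t_3 = 218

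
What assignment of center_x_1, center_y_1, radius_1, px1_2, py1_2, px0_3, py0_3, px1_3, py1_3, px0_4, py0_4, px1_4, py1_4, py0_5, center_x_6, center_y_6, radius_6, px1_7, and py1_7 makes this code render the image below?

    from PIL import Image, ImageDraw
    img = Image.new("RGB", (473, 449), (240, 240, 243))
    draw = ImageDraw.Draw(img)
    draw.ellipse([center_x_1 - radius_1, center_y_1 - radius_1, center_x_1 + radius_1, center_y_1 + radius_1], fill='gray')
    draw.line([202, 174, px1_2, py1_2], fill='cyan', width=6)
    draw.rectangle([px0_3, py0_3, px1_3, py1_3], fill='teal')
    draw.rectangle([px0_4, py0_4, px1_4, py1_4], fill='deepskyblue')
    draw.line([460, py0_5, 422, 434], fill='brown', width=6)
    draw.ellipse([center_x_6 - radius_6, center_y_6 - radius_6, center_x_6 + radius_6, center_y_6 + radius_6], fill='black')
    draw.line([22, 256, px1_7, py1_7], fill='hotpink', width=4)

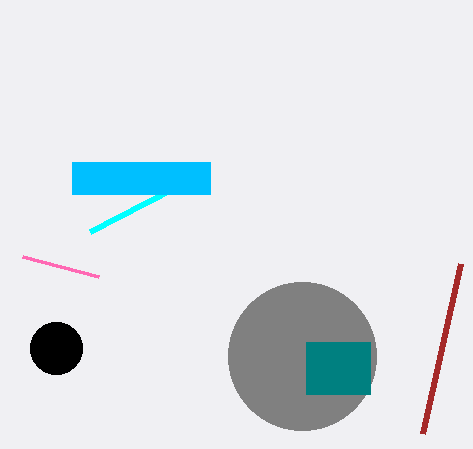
center_x_1 = 302; center_y_1 = 356; radius_1 = 74; px1_2 = 90; py1_2 = 232; px0_3 = 306; py0_3 = 342; px1_3 = 370; py1_3 = 394; px0_4 = 72; py0_4 = 162; px1_4 = 210; py1_4 = 194; py0_5 = 264; center_x_6 = 56; center_y_6 = 348; radius_6 = 26; px1_7 = 98; py1_7 = 276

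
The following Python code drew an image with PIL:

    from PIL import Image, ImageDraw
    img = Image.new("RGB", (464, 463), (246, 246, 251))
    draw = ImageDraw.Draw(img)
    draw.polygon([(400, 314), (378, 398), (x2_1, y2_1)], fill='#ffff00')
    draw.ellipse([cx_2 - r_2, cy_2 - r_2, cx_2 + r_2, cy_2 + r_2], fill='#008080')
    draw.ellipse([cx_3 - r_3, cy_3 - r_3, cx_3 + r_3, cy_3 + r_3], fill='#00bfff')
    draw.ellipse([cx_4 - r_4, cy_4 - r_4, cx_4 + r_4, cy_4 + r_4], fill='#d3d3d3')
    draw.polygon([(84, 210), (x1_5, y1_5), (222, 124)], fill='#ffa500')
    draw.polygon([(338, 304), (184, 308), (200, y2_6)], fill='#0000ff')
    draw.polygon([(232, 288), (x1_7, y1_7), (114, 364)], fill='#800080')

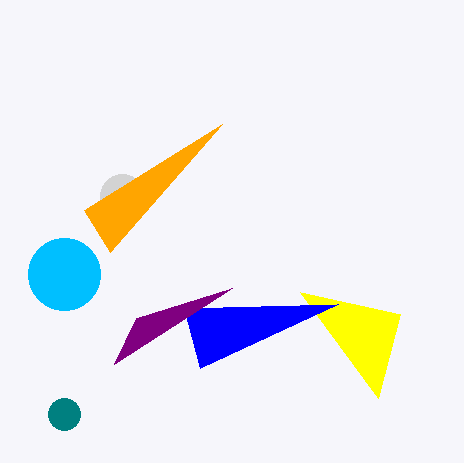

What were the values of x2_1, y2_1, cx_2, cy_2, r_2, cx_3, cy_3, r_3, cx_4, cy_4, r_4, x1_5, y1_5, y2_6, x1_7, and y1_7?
x2_1 = 300
y2_1 = 292
cx_2 = 64
cy_2 = 414
r_2 = 16
cx_3 = 64
cy_3 = 274
r_3 = 36
cx_4 = 122
cy_4 = 196
r_4 = 22
x1_5 = 110
y1_5 = 252
y2_6 = 368
x1_7 = 136
y1_7 = 318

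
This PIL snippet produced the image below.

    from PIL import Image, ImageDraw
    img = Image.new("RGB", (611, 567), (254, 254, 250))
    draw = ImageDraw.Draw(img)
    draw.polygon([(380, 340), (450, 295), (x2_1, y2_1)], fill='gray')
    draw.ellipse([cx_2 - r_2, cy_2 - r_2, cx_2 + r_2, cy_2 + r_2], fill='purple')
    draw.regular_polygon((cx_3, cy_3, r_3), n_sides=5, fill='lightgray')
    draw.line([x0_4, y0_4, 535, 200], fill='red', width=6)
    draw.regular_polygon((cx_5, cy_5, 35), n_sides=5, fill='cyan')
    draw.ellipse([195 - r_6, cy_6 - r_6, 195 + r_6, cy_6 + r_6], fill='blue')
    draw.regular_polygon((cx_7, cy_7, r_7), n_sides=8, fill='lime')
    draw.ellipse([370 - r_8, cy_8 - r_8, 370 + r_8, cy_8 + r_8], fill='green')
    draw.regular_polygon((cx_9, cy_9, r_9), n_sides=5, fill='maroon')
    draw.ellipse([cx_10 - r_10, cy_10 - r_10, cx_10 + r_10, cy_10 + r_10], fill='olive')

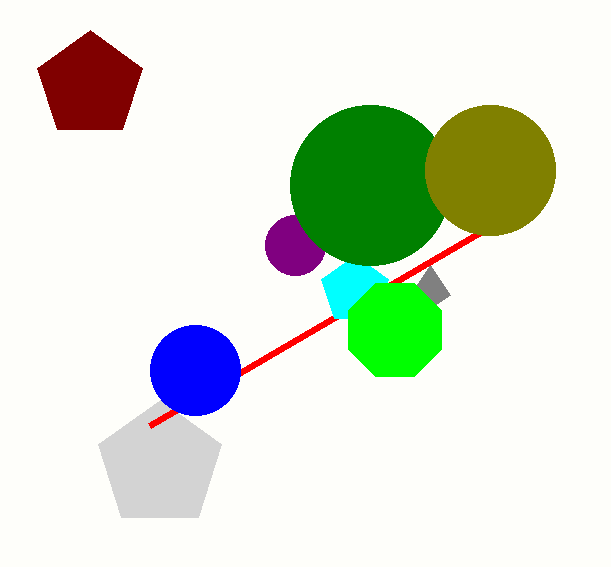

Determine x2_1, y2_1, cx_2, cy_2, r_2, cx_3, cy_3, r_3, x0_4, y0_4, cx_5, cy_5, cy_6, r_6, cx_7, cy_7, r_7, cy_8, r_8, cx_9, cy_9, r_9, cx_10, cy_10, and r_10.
x2_1 = 430; y2_1 = 265; cx_2 = 295; cy_2 = 245; r_2 = 30; cx_3 = 160; cy_3 = 465; r_3 = 65; x0_4 = 150; y0_4 = 425; cx_5 = 355; cy_5 = 290; cy_6 = 370; r_6 = 45; cx_7 = 395; cy_7 = 330; r_7 = 50; cy_8 = 185; r_8 = 80; cx_9 = 90; cy_9 = 85; r_9 = 55; cx_10 = 490; cy_10 = 170; r_10 = 65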